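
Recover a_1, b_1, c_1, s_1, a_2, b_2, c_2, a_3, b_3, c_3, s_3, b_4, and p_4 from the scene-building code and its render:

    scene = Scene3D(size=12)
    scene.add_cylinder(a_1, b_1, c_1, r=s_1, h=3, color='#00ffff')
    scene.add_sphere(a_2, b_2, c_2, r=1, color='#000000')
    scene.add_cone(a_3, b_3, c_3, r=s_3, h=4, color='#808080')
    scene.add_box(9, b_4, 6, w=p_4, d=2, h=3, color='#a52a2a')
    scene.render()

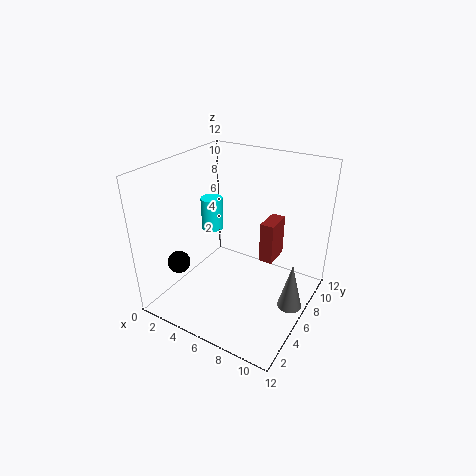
a_1 = 2; b_1 = 8; c_1 = 5; s_1 = 1; a_2 = 1; b_2 = 4; c_2 = 3; a_3 = 11; b_3 = 6; c_3 = 1; s_3 = 1; b_4 = 4; p_4 = 1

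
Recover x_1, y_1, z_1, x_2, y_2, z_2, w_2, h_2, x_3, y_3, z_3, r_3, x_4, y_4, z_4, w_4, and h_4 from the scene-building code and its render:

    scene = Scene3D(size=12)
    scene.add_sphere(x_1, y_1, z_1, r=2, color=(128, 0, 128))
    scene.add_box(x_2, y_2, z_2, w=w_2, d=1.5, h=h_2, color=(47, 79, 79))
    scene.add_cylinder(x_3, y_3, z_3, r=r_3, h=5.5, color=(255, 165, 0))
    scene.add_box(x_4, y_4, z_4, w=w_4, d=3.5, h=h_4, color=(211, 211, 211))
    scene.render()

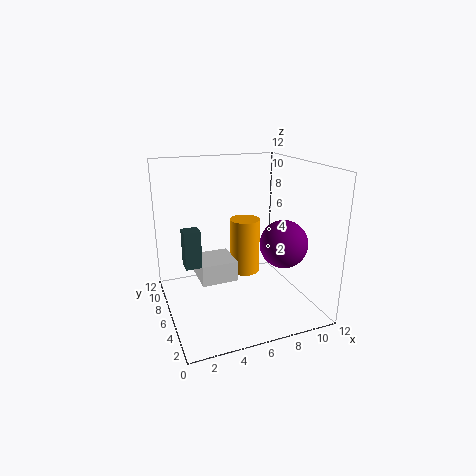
x_1 = 9.5, y_1 = 4.5, z_1 = 5.5, x_2 = 2, y_2 = 8.5, z_2 = 2.5, w_2 = 1.5, h_2 = 3.5, x_3 = 8.5, y_3 = 10.5, z_3 = 0.5, r_3 = 1.5, x_4 = 3.5, y_4 = 8.5, z_4 = 0.5, w_4 = 3.5, h_4 = 2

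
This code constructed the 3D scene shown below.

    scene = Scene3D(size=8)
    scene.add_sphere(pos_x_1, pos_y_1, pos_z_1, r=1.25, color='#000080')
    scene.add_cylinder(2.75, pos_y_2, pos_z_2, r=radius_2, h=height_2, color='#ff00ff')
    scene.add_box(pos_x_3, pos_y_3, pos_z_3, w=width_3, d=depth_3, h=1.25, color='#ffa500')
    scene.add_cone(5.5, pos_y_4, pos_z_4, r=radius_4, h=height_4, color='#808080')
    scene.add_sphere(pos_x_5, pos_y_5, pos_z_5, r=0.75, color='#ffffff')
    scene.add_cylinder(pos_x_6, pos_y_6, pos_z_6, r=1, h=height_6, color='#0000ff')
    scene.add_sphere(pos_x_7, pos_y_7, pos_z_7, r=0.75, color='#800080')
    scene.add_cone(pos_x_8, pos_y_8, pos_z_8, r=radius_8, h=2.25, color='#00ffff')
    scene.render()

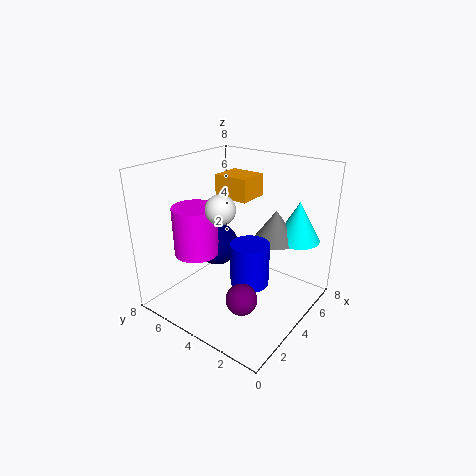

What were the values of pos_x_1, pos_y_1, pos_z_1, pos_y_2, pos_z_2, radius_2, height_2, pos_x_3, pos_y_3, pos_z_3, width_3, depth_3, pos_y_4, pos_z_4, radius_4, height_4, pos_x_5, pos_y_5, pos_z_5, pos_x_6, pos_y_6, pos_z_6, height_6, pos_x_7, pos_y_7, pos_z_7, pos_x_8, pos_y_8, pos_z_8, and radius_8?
pos_x_1 = 4.25
pos_y_1 = 5.75
pos_z_1 = 3
pos_y_2 = 6
pos_z_2 = 3
radius_2 = 1.25
height_2 = 2.75
pos_x_3 = 4.25
pos_y_3 = 3.75
pos_z_3 = 6
width_3 = 1.75
depth_3 = 2
pos_y_4 = 2.5
pos_z_4 = 3.75
radius_4 = 1.25
height_4 = 1.75
pos_x_5 = 2.25
pos_y_5 = 3.75
pos_z_5 = 6.25
pos_x_6 = 3
pos_y_6 = 2.5
pos_z_6 = 2.25
height_6 = 2.25
pos_x_7 = 1.25
pos_y_7 = 1.75
pos_z_7 = 2.5
pos_x_8 = 6.25
pos_y_8 = 1.5
pos_z_8 = 3.75
radius_8 = 1.25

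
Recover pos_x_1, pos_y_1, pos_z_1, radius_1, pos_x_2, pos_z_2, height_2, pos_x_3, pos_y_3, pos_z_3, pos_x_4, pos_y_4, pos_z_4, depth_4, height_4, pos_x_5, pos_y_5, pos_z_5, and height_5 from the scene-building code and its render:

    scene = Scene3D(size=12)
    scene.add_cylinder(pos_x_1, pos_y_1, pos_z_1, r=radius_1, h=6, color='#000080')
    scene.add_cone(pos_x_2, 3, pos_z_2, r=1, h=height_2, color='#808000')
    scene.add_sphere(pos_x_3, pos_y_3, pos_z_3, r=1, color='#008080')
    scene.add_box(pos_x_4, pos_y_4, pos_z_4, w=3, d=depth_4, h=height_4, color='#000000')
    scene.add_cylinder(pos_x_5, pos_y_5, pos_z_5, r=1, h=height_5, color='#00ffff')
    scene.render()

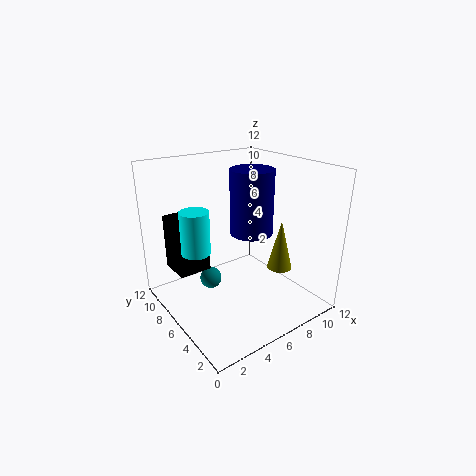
pos_x_1 = 9
pos_y_1 = 8
pos_z_1 = 5
radius_1 = 2
pos_x_2 = 8
pos_z_2 = 4
height_2 = 4
pos_x_3 = 5
pos_y_3 = 9
pos_z_3 = 1
pos_x_4 = 2
pos_y_4 = 9
pos_z_4 = 2
depth_4 = 3
height_4 = 5
pos_x_5 = 1
pos_y_5 = 4
pos_z_5 = 7
height_5 = 3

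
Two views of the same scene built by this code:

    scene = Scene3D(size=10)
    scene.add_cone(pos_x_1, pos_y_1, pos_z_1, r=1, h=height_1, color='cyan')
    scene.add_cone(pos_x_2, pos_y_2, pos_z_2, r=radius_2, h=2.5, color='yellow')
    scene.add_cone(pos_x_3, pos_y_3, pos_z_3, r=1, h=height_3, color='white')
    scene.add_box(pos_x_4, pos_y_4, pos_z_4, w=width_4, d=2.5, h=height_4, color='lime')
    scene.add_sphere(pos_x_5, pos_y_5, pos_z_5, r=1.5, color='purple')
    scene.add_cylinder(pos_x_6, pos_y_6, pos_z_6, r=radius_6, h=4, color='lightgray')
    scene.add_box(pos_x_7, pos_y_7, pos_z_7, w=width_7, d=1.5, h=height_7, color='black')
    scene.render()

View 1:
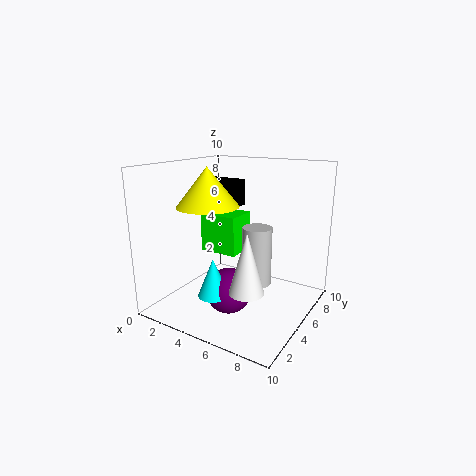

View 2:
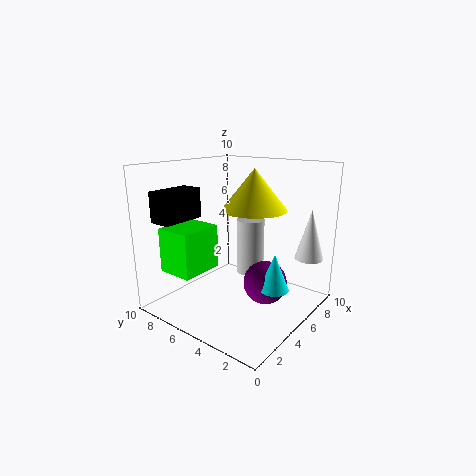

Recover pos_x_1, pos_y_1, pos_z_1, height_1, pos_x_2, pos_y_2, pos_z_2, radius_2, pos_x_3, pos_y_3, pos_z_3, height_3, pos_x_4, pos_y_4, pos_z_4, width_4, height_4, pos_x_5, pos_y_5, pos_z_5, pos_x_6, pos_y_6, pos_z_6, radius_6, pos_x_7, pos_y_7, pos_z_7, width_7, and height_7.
pos_x_1 = 5; pos_y_1 = 2; pos_z_1 = 2; height_1 = 2.5; pos_x_2 = 4; pos_y_2 = 3; pos_z_2 = 7.5; radius_2 = 2; pos_x_3 = 8; pos_y_3 = 1; pos_z_3 = 3.5; height_3 = 3.5; pos_x_4 = 1; pos_y_4 = 6; pos_z_4 = 3; width_4 = 3; height_4 = 3; pos_x_5 = 5.5; pos_y_5 = 3; pos_z_5 = 2; pos_x_6 = 6.5; pos_y_6 = 5; pos_z_6 = 2; radius_6 = 1; pos_x_7 = 0.5; pos_y_7 = 7; pos_z_7 = 6.5; width_7 = 3; height_7 = 2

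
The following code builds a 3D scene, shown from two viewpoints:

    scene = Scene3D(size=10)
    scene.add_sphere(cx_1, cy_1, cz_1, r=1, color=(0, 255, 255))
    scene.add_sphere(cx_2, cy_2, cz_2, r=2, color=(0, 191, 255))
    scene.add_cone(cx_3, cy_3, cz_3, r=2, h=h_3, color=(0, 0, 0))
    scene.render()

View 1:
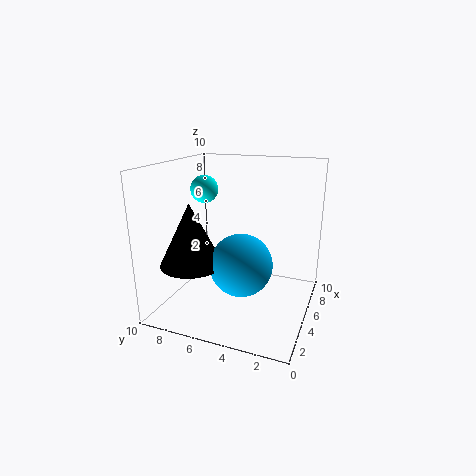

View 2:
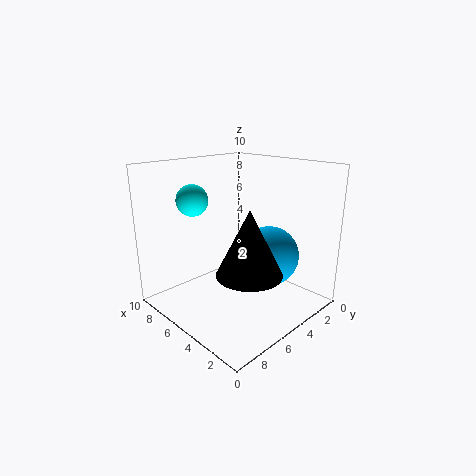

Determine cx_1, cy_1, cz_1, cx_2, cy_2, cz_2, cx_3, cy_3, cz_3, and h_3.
cx_1 = 6, cy_1 = 8, cz_1 = 8, cx_2 = 3, cy_2 = 4, cz_2 = 4, cx_3 = 2, cy_3 = 7, cz_3 = 4, h_3 = 4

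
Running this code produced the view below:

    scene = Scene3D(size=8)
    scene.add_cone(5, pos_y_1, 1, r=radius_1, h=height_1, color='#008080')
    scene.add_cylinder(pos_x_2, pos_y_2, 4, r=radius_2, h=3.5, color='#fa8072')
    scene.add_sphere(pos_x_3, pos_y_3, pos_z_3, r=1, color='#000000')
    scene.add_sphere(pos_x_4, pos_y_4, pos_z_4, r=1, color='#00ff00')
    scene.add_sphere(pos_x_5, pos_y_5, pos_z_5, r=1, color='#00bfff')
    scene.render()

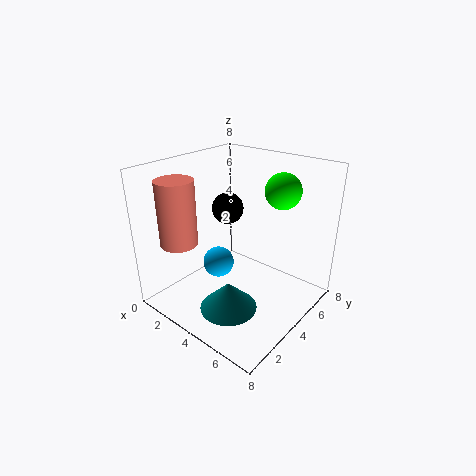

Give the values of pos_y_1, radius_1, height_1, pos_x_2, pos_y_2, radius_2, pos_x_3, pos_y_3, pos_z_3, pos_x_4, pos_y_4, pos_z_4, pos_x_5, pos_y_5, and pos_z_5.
pos_y_1 = 2
radius_1 = 1.5
height_1 = 1.5
pos_x_2 = 2
pos_y_2 = 1.5
radius_2 = 1
pos_x_3 = 1.5
pos_y_3 = 6
pos_z_3 = 4.5
pos_x_4 = 5.5
pos_y_4 = 6
pos_z_4 = 6.5
pos_x_5 = 1.5
pos_y_5 = 5
pos_z_5 = 1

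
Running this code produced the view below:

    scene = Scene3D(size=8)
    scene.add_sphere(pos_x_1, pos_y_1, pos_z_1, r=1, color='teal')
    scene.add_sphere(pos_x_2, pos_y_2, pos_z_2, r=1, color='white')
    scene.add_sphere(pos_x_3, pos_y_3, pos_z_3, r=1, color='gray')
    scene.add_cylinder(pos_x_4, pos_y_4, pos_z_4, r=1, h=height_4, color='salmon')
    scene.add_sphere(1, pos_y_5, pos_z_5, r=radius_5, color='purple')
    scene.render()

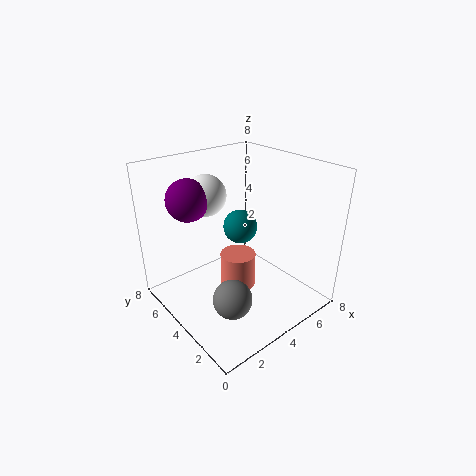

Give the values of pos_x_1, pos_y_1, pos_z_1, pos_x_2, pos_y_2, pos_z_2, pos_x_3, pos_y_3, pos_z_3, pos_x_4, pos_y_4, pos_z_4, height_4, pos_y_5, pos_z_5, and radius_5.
pos_x_1 = 5; pos_y_1 = 5; pos_z_1 = 4; pos_x_2 = 2; pos_y_2 = 4; pos_z_2 = 7; pos_x_3 = 2; pos_y_3 = 2; pos_z_3 = 2; pos_x_4 = 4; pos_y_4 = 4; pos_z_4 = 1; height_4 = 2; pos_y_5 = 4; pos_z_5 = 7; radius_5 = 1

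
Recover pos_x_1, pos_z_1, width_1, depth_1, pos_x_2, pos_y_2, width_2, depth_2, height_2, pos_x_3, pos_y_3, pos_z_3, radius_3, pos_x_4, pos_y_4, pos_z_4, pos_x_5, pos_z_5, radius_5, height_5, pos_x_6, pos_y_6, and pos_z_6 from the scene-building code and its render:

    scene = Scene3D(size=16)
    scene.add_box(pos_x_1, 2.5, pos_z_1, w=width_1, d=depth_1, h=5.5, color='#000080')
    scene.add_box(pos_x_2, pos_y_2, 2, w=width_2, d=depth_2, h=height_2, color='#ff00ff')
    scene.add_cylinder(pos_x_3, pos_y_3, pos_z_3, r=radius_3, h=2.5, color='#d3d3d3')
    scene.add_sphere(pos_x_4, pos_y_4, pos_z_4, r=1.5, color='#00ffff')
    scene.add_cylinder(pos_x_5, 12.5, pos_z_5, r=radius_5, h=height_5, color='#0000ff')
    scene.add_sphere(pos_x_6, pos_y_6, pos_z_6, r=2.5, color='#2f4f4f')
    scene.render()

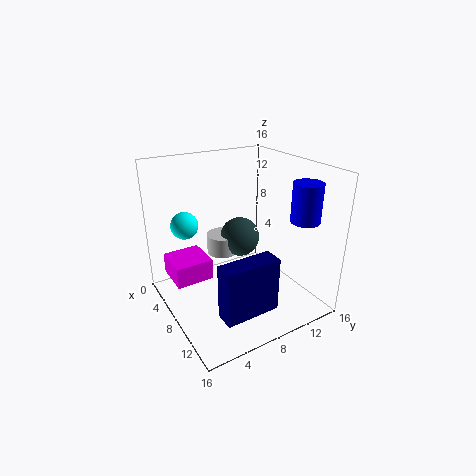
pos_x_1 = 13.5
pos_z_1 = 3.5
width_1 = 2
depth_1 = 5.5
pos_x_2 = 1
pos_y_2 = 1.5
width_2 = 4.5
depth_2 = 4.5
height_2 = 2.5
pos_x_3 = 2.5
pos_y_3 = 9
pos_z_3 = 3.5
radius_3 = 2
pos_x_4 = 5
pos_y_4 = 3
pos_z_4 = 9.5
pos_x_5 = 13.5
pos_z_5 = 11
radius_5 = 1.5
height_5 = 4
pos_x_6 = 3.5
pos_y_6 = 11
pos_z_6 = 5.5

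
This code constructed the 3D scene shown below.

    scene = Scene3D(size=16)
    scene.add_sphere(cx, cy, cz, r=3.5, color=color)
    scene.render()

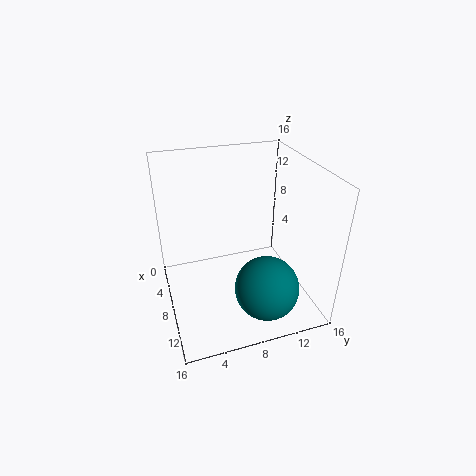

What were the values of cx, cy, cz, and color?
cx = 12
cy = 10
cz = 3.5
color = 'teal'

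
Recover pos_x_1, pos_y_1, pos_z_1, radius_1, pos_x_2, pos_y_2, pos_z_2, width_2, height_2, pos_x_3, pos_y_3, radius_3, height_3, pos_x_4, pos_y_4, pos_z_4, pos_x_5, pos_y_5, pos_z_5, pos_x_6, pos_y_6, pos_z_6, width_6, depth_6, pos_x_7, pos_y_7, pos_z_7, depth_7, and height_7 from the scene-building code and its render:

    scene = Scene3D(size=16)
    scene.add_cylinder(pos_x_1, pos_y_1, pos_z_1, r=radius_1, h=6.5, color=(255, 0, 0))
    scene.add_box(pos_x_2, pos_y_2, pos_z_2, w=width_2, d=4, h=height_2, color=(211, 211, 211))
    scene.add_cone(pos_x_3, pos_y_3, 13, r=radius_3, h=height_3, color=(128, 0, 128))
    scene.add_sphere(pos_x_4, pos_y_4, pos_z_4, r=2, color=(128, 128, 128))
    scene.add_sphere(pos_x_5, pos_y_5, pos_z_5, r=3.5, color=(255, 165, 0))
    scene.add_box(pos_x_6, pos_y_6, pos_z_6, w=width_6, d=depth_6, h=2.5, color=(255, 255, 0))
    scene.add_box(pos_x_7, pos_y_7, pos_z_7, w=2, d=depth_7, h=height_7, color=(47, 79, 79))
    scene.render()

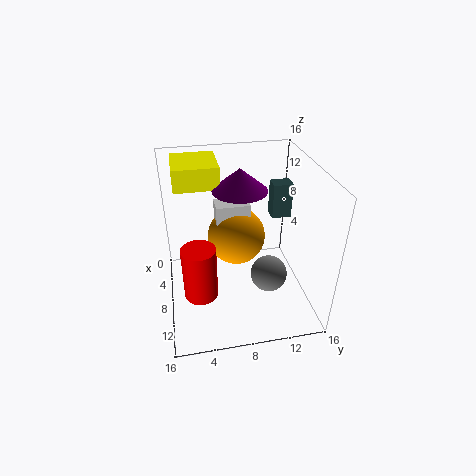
pos_x_1 = 8; pos_y_1 = 3.5; pos_z_1 = 0.5; radius_1 = 2; pos_x_2 = 3; pos_y_2 = 6; pos_z_2 = 7.5; width_2 = 2.5; height_2 = 3; pos_x_3 = 6.5; pos_y_3 = 8.5; radius_3 = 3; height_3 = 2.5; pos_x_4 = 10.5; pos_y_4 = 11; pos_z_4 = 4.5; pos_x_5 = 4.5; pos_y_5 = 8.5; pos_z_5 = 6; pos_x_6 = 0.5; pos_y_6 = 1.5; pos_z_6 = 13; width_6 = 5.5; depth_6 = 5; pos_x_7 = 1; pos_y_7 = 13.5; pos_z_7 = 7; depth_7 = 2.5; height_7 = 4.5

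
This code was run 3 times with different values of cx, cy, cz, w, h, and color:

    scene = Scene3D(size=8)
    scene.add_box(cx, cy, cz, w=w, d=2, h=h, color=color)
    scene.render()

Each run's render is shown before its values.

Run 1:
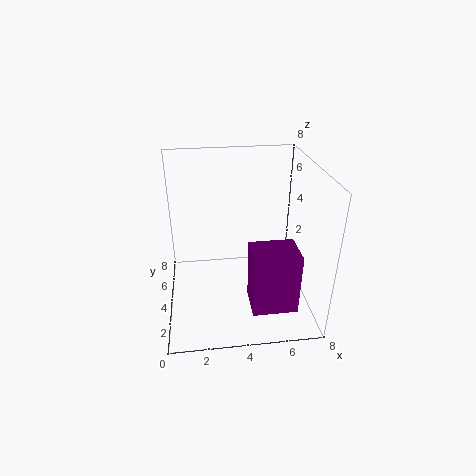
cx = 4.5
cy = 1.5
cz = 0.5
w = 2.5
h = 3.5
color = 'purple'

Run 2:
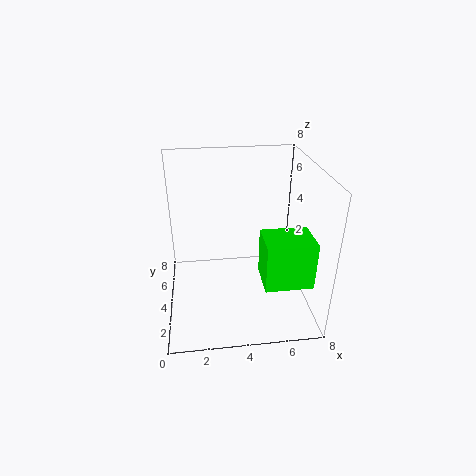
cx = 5
cy = 1
cz = 2.5
w = 2.5
h = 2.5
color = 'lime'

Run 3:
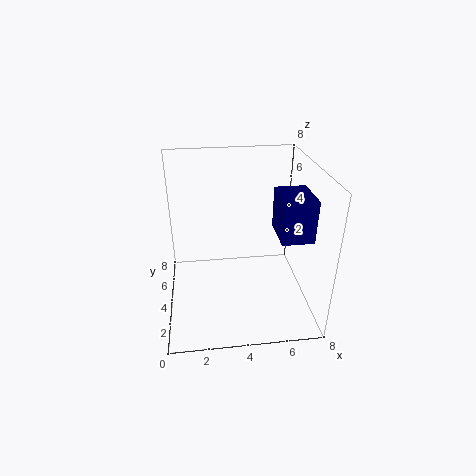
cx = 5.5
cy = 0.5
cz = 5.5
w = 1.5
h = 2
color = 'navy'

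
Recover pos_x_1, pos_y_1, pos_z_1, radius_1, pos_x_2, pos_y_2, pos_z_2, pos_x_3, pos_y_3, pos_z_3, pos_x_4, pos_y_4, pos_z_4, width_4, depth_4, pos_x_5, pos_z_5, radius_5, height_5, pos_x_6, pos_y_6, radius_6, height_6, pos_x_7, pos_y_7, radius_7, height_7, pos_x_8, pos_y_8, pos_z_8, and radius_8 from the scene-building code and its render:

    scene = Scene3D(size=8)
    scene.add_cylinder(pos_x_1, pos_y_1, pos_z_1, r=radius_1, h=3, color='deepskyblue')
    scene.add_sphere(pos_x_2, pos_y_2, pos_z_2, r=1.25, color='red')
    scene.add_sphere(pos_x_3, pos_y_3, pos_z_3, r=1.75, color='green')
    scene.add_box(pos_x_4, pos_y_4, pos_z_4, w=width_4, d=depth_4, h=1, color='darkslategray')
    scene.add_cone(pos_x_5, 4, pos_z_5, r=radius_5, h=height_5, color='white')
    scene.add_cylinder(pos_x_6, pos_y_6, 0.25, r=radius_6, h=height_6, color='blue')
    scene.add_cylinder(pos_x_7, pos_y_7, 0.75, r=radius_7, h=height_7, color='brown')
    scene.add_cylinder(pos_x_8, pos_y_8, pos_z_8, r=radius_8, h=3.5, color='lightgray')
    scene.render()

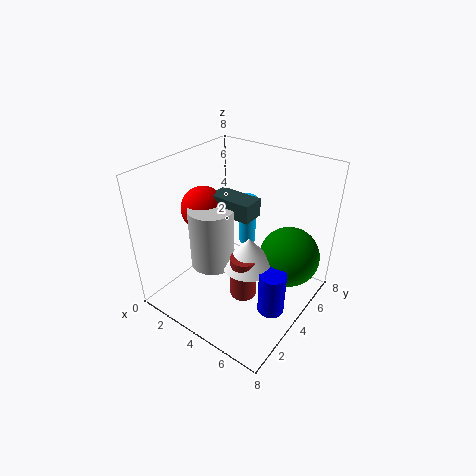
pos_x_1 = 3.25, pos_y_1 = 6, pos_z_1 = 2.5, radius_1 = 0.5, pos_x_2 = 1.75, pos_y_2 = 3.75, pos_z_2 = 5.25, pos_x_3 = 6.25, pos_y_3 = 6, pos_z_3 = 2.5, pos_x_4 = 2.25, pos_y_4 = 3.75, pos_z_4 = 5.25, width_4 = 2.5, depth_4 = 1.25, pos_x_5 = 4.75, pos_z_5 = 2.5, radius_5 = 1.5, height_5 = 1.75, pos_x_6 = 6.5, pos_y_6 = 3.75, radius_6 = 0.75, height_6 = 2.5, pos_x_7 = 4.75, pos_y_7 = 3.5, radius_7 = 0.75, height_7 = 2.5, pos_x_8 = 2.75, pos_y_8 = 3.25, pos_z_8 = 2.25, radius_8 = 1.25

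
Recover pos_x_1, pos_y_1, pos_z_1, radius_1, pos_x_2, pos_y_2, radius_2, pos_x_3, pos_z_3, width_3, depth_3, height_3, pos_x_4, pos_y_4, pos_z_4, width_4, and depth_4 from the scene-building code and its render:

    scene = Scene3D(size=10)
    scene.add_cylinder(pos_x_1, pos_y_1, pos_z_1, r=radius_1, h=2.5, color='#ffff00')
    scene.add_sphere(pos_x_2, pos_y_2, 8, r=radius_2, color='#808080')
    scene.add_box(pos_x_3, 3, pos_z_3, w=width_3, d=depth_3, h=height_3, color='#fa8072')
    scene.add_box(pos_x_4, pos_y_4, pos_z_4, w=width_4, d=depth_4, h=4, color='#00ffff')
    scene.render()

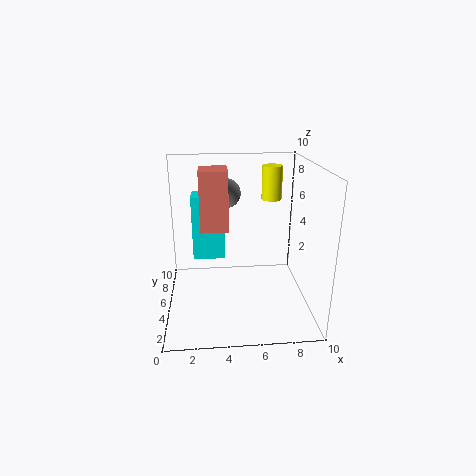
pos_x_1 = 7.75
pos_y_1 = 7.5
pos_z_1 = 7
radius_1 = 0.75
pos_x_2 = 4.25
pos_y_2 = 5.75
radius_2 = 1
pos_x_3 = 2.5
pos_z_3 = 6.25
width_3 = 1.75
depth_3 = 2
height_3 = 3.75
pos_x_4 = 2
pos_y_4 = 3
pos_z_4 = 4.5
width_4 = 2
depth_4 = 1.5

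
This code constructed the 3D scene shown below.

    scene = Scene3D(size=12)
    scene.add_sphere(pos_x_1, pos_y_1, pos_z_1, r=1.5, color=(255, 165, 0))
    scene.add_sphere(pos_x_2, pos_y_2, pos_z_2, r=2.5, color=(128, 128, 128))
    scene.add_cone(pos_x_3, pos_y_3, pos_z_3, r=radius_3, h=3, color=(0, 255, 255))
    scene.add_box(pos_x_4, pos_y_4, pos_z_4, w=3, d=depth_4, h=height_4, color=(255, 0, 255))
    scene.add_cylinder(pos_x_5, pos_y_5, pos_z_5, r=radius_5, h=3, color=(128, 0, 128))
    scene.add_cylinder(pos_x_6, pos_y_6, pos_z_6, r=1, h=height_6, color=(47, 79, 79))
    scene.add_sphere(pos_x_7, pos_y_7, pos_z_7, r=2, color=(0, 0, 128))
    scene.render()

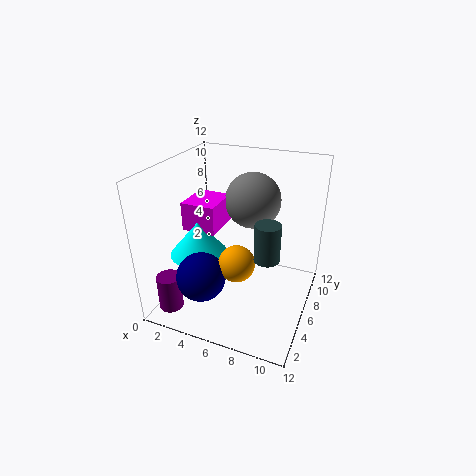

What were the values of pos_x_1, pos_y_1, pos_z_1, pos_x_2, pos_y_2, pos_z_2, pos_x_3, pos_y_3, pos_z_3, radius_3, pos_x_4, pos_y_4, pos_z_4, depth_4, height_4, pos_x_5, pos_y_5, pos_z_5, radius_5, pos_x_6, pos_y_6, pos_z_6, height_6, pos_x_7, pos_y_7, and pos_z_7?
pos_x_1 = 6.5, pos_y_1 = 4.5, pos_z_1 = 4.5, pos_x_2 = 6, pos_y_2 = 9.5, pos_z_2 = 8, pos_x_3 = 2.5, pos_y_3 = 5.5, pos_z_3 = 4, radius_3 = 2.5, pos_x_4 = 1, pos_y_4 = 5.5, pos_z_4 = 6, depth_4 = 3.5, height_4 = 2.5, pos_x_5 = 1.5, pos_y_5 = 2, pos_z_5 = 0.5, radius_5 = 1, pos_x_6 = 9, pos_y_6 = 4.5, pos_z_6 = 5.5, height_6 = 3, pos_x_7 = 4, pos_y_7 = 3, pos_z_7 = 3.5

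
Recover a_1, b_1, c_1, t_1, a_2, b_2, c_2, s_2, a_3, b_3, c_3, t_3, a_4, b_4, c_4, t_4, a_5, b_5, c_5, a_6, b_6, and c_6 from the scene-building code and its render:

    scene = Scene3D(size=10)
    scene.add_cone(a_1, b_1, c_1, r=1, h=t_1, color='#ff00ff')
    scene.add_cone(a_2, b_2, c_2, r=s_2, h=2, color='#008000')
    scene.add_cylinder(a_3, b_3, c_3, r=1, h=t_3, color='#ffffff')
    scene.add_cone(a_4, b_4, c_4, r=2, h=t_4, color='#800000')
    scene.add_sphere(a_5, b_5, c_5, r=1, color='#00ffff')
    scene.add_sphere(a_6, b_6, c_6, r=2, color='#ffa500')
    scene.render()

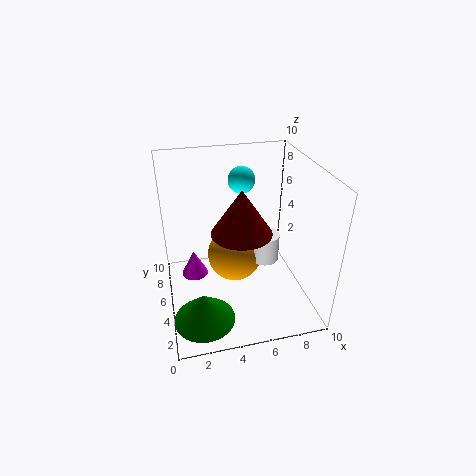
a_1 = 2; b_1 = 7; c_1 = 1; t_1 = 2; a_2 = 2; b_2 = 2; c_2 = 1; s_2 = 2; a_3 = 7; b_3 = 5; c_3 = 3; t_3 = 2; a_4 = 5; b_4 = 4; c_4 = 6; t_4 = 3; a_5 = 6; b_5 = 8; c_5 = 8; a_6 = 5; b_6 = 6; c_6 = 3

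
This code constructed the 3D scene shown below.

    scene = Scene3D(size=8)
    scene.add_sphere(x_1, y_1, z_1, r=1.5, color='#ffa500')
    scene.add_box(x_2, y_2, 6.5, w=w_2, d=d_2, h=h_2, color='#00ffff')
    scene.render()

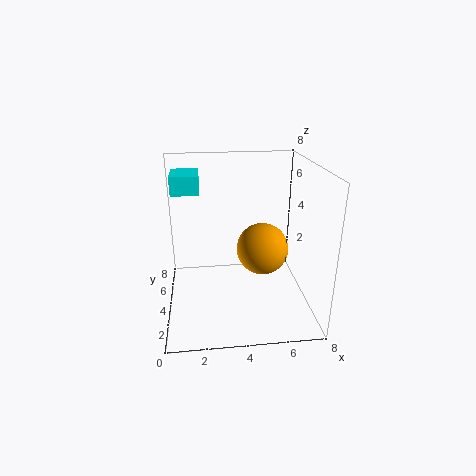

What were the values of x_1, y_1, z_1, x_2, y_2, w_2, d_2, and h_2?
x_1 = 5.5
y_1 = 4.5
z_1 = 3
x_2 = 0.5
y_2 = 4
w_2 = 1.5
d_2 = 2
h_2 = 1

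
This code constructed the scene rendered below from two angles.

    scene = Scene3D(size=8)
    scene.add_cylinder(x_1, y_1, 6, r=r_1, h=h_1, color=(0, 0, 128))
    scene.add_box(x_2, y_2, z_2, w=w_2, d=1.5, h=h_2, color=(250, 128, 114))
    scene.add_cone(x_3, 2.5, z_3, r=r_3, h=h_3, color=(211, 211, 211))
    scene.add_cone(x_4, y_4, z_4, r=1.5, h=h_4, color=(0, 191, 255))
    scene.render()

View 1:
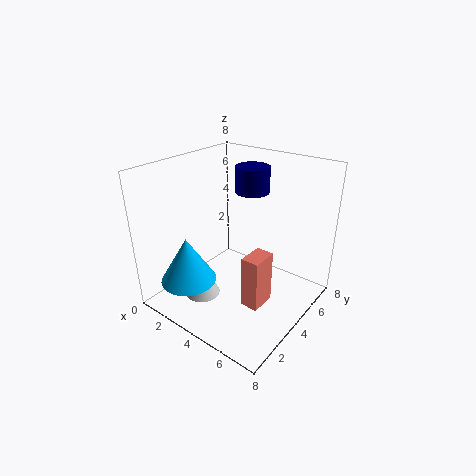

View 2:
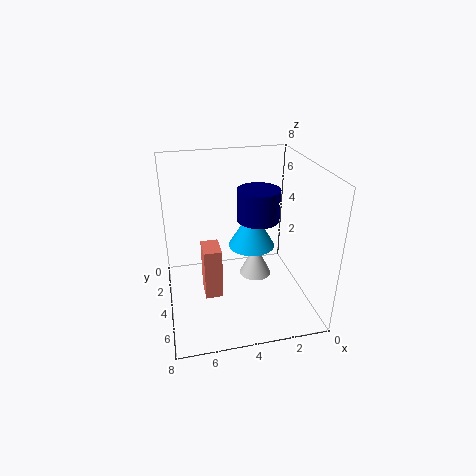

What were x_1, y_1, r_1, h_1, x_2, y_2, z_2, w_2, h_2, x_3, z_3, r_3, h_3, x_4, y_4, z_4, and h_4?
x_1 = 3.5; y_1 = 6; r_1 = 1; h_1 = 1.5; x_2 = 5; y_2 = 3; z_2 = 0.5; w_2 = 1; h_2 = 3; x_3 = 2.5; z_3 = 0.5; r_3 = 1; h_3 = 2; x_4 = 2.5; y_4 = 1.5; z_4 = 2; h_4 = 2.5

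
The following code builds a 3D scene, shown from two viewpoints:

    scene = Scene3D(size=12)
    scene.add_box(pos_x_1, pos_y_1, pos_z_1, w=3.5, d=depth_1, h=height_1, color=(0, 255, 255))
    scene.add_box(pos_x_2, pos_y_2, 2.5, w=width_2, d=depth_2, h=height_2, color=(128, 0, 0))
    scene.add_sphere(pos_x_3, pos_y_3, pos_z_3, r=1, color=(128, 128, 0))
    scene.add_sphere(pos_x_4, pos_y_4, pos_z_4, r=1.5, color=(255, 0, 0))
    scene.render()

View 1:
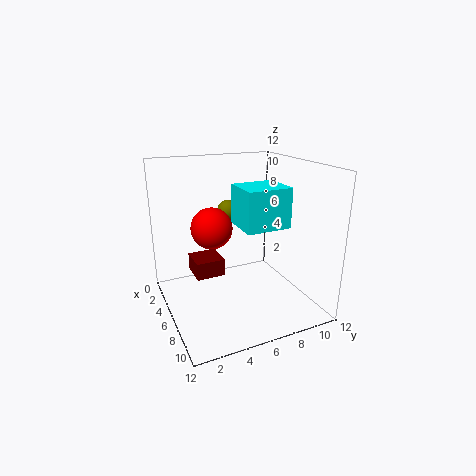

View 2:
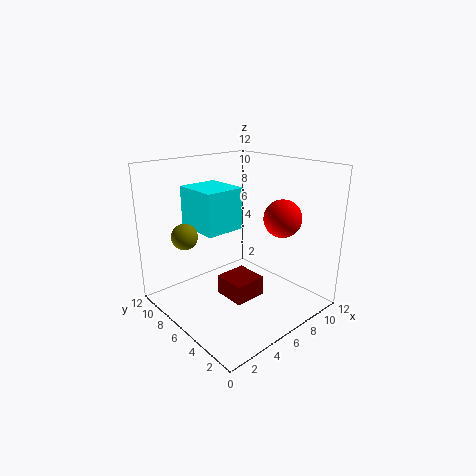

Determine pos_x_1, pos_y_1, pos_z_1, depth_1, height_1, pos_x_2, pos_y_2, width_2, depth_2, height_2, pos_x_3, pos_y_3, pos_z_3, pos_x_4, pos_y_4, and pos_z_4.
pos_x_1 = 3.5
pos_y_1 = 6.5
pos_z_1 = 6.5
depth_1 = 4
height_1 = 3.5
pos_x_2 = 3
pos_y_2 = 2.5
width_2 = 2.5
depth_2 = 2.5
height_2 = 1.5
pos_x_3 = 1.5
pos_y_3 = 7
pos_z_3 = 7
pos_x_4 = 8
pos_y_4 = 3
pos_z_4 = 8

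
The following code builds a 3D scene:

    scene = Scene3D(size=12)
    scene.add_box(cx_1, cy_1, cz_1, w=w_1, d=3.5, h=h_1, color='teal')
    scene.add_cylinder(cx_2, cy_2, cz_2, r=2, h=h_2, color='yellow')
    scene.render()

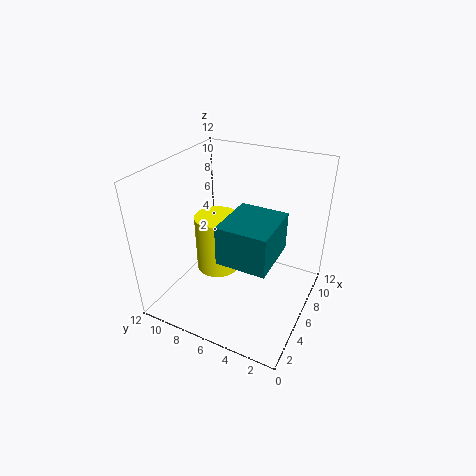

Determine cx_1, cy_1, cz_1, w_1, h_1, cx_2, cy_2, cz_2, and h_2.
cx_1 = 0.75, cy_1 = 1.5, cz_1 = 7.25, w_1 = 4, h_1 = 2.75, cx_2 = 7.25, cy_2 = 8.75, cz_2 = 1.5, h_2 = 5.25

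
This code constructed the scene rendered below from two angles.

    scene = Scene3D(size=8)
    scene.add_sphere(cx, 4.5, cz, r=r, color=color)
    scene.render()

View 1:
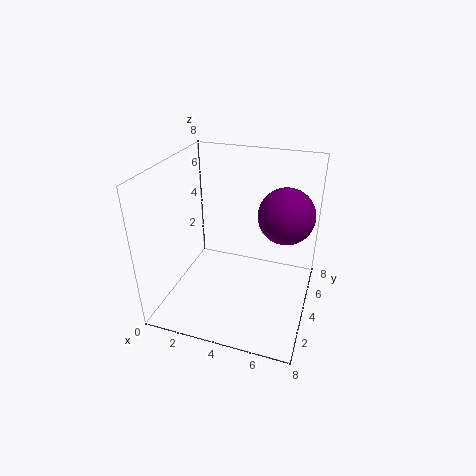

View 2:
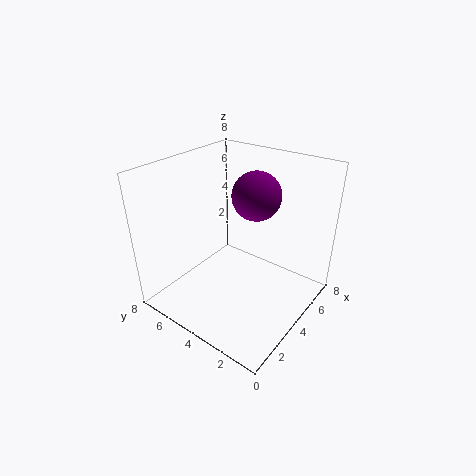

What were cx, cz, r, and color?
cx = 6.5
cz = 5.5
r = 1.5
color = 'purple'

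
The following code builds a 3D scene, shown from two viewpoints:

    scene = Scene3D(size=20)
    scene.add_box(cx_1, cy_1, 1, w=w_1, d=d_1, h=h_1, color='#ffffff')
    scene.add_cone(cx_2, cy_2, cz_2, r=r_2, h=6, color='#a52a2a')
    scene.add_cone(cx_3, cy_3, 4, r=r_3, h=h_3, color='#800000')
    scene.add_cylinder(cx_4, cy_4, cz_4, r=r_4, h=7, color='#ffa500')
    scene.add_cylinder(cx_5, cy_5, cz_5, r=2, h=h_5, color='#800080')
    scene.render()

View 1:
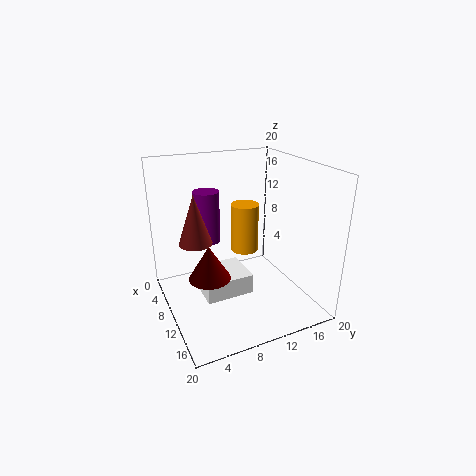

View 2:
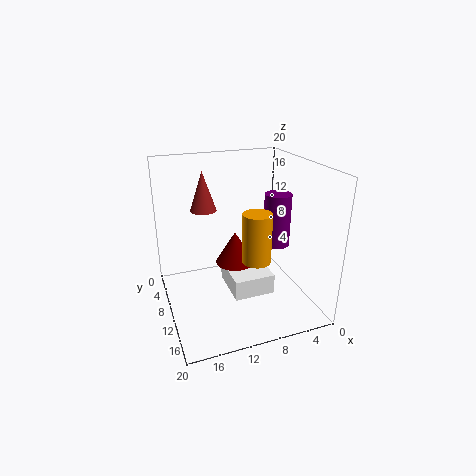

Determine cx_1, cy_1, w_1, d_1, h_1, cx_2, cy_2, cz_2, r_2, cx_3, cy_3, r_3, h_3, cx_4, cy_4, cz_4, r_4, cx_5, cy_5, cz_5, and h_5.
cx_1 = 5; cy_1 = 5; w_1 = 6; d_1 = 7; h_1 = 3; cx_2 = 13; cy_2 = 3; cz_2 = 12; r_2 = 2; cx_3 = 9; cy_3 = 6; r_3 = 3; h_3 = 5; cx_4 = 8; cy_4 = 12; cz_4 = 7; r_4 = 2; cx_5 = 3; cy_5 = 8; cz_5 = 7; h_5 = 8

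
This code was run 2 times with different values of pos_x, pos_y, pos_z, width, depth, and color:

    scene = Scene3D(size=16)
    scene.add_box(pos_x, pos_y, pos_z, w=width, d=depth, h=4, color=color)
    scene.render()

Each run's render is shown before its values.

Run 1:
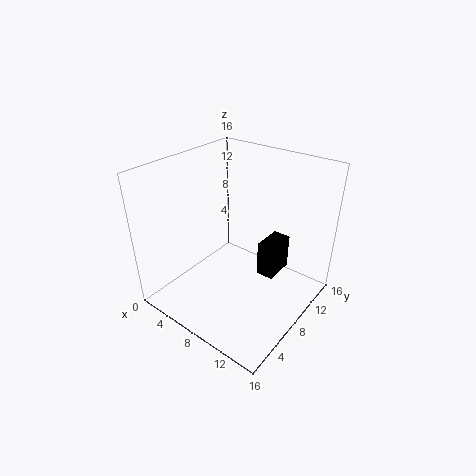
pos_x = 10, pos_y = 9, pos_z = 3.5, width = 2, depth = 3.5, color = 'black'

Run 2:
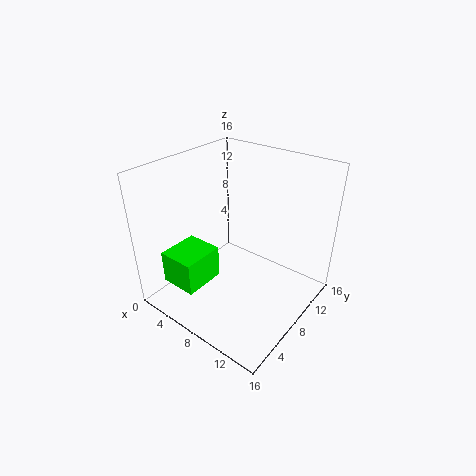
pos_x = 0.5, pos_y = 3, pos_z = 1.5, width = 4.5, depth = 5, color = 'lime'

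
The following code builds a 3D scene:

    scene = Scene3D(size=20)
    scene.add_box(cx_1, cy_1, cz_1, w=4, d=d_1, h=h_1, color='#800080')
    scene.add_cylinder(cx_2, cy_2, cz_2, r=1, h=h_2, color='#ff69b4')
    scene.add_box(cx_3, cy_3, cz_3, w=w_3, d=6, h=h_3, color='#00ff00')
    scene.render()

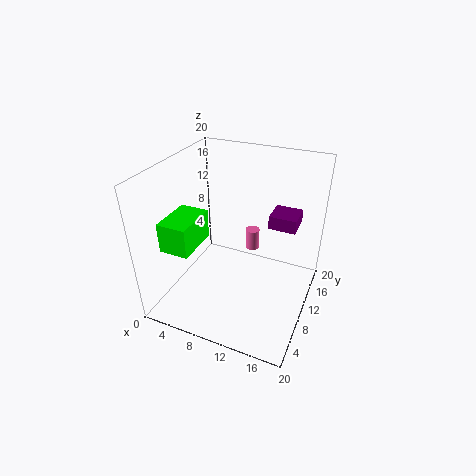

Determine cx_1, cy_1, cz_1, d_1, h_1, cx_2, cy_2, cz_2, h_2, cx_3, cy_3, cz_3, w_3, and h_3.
cx_1 = 13
cy_1 = 14
cz_1 = 10
d_1 = 4
h_1 = 2
cx_2 = 11
cy_2 = 13
cz_2 = 7
h_2 = 3
cx_3 = 2
cy_3 = 3
cz_3 = 10
w_3 = 4
h_3 = 4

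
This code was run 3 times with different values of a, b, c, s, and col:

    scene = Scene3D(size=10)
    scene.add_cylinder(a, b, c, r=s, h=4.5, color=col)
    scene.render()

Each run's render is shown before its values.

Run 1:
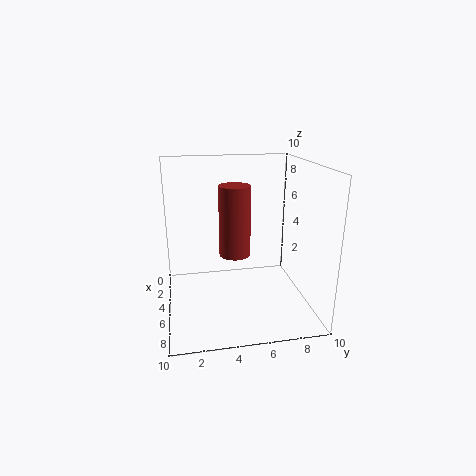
a = 6.5; b = 4.5; c = 4.5; s = 1; col = 'brown'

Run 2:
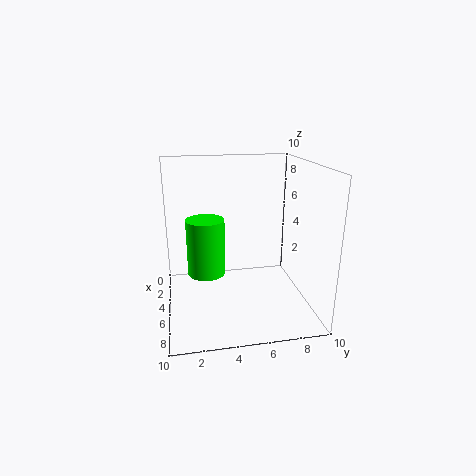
a = 2; b = 3; c = 1; s = 1.5; col = 'lime'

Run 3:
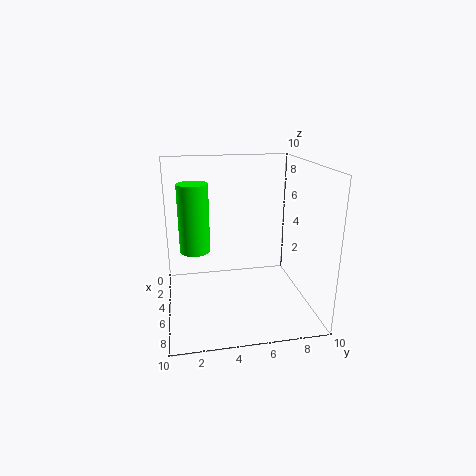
a = 5.5; b = 2; c = 4.5; s = 1; col = 'lime'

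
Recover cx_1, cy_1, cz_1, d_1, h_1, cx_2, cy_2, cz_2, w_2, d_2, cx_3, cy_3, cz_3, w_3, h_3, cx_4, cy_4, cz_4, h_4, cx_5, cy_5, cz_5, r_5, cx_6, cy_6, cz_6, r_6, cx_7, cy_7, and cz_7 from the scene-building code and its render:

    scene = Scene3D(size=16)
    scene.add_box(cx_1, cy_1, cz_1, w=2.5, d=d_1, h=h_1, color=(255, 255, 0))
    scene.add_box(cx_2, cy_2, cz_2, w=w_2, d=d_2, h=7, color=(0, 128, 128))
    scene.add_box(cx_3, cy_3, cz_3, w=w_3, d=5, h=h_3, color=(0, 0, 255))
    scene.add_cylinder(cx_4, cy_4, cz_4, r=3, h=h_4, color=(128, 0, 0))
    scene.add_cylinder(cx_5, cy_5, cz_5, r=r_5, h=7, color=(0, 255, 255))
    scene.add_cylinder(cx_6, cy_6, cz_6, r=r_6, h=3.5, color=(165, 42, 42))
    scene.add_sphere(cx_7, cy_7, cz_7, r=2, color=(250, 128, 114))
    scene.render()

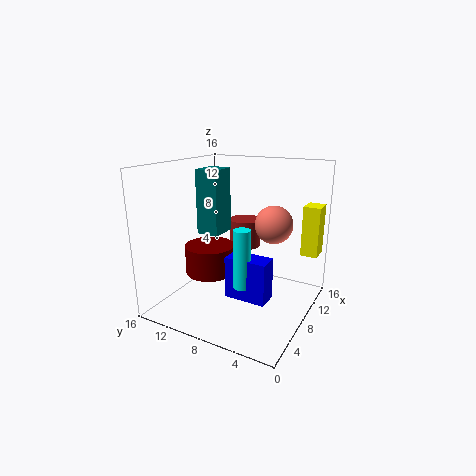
cx_1 = 13.5, cy_1 = 0.5, cz_1 = 5, d_1 = 2, h_1 = 6, cx_2 = 6, cy_2 = 9.5, cz_2 = 8.5, w_2 = 3, d_2 = 2.5, cx_3 = 7.5, cy_3 = 4.5, cz_3 = 0.5, w_3 = 2.5, h_3 = 5, cx_4 = 9, cy_4 = 12.5, cz_4 = 2.5, h_4 = 3.5, cx_5 = 8, cy_5 = 7.5, cz_5 = 2, r_5 = 1, cx_6 = 13.5, cy_6 = 10, cz_6 = 5, r_6 = 2, cx_7 = 8.5, cy_7 = 4, cz_7 = 10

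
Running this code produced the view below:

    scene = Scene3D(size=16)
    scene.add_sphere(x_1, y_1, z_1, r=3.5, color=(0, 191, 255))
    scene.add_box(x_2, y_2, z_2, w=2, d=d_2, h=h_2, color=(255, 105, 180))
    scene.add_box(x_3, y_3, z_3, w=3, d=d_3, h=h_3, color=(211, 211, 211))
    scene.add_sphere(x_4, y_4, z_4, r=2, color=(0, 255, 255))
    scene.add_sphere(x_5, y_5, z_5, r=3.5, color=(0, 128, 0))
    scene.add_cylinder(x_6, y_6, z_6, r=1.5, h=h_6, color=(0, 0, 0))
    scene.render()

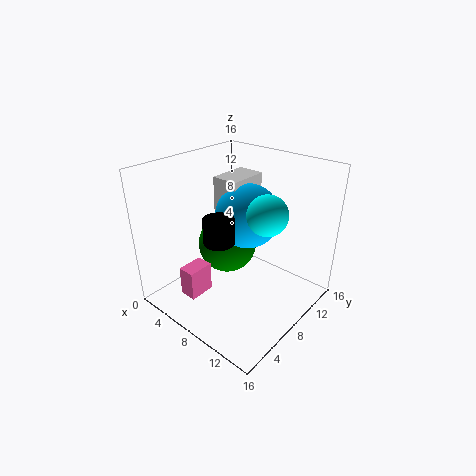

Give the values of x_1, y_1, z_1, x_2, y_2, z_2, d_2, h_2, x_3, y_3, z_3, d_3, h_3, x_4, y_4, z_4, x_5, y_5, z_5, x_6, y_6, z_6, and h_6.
x_1 = 8.5
y_1 = 9
z_1 = 10.5
x_2 = 3.5
y_2 = 3
z_2 = 1
d_2 = 3
h_2 = 3.5
x_3 = 5
y_3 = 7.5
z_3 = 9.5
d_3 = 4.5
h_3 = 5
x_4 = 12.5
y_4 = 7
z_4 = 12.5
x_5 = 5
y_5 = 9.5
z_5 = 5.5
x_6 = 9.5
y_6 = 3.5
z_6 = 10
h_6 = 2.5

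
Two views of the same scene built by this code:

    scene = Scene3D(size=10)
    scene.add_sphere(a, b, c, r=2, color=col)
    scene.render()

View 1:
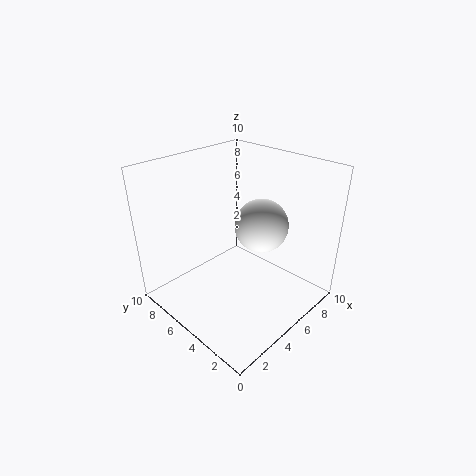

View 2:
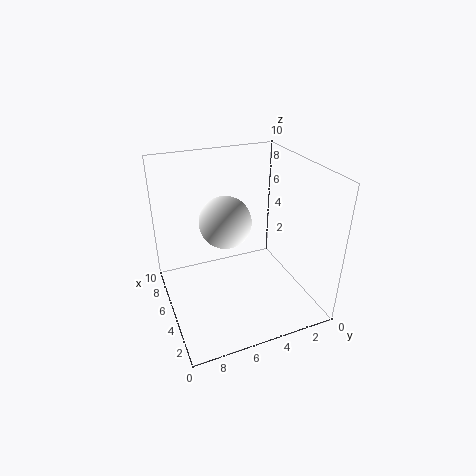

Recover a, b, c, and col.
a = 7.5; b = 5; c = 5; col = 'white'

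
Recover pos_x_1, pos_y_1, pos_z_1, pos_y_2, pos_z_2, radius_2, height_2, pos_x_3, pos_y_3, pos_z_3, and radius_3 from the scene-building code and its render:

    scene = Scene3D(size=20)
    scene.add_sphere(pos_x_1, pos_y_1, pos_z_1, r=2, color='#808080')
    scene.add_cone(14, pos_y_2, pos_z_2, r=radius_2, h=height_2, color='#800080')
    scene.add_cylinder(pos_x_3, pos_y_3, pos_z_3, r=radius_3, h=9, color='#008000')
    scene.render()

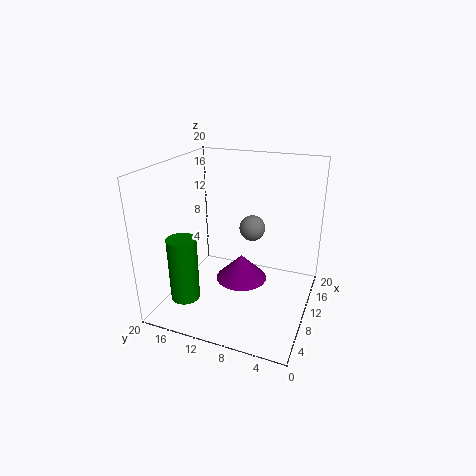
pos_x_1 = 16
pos_y_1 = 10
pos_z_1 = 9
pos_y_2 = 11
pos_z_2 = 1
radius_2 = 4
height_2 = 4
pos_x_3 = 5
pos_y_3 = 16
pos_z_3 = 2
radius_3 = 2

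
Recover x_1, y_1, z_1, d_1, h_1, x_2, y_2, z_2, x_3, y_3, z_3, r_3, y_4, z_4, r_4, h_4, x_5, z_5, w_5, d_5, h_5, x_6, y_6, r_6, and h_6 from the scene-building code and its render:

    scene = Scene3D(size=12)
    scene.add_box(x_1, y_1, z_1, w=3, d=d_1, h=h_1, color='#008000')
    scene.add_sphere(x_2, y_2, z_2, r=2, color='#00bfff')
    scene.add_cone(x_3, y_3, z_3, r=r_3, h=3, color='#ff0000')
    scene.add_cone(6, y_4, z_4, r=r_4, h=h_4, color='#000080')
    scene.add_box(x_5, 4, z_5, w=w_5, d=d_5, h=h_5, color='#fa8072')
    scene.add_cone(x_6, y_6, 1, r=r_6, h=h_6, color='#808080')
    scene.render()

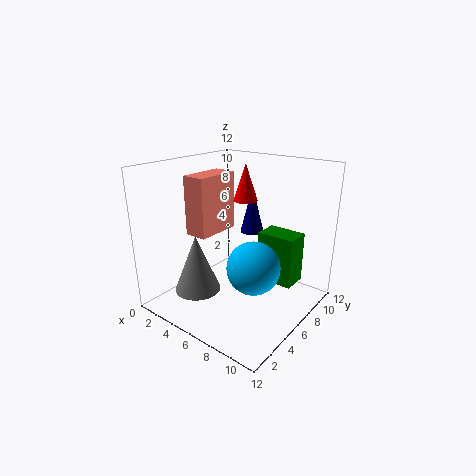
x_1 = 8
y_1 = 6
z_1 = 3
d_1 = 2
h_1 = 4
x_2 = 9
y_2 = 4
z_2 = 5
x_3 = 6
y_3 = 7
z_3 = 9
r_3 = 1
y_4 = 8
z_4 = 6
r_4 = 1
h_4 = 4
x_5 = 2
z_5 = 6
w_5 = 2
d_5 = 4
h_5 = 5
x_6 = 3
y_6 = 4
r_6 = 2
h_6 = 5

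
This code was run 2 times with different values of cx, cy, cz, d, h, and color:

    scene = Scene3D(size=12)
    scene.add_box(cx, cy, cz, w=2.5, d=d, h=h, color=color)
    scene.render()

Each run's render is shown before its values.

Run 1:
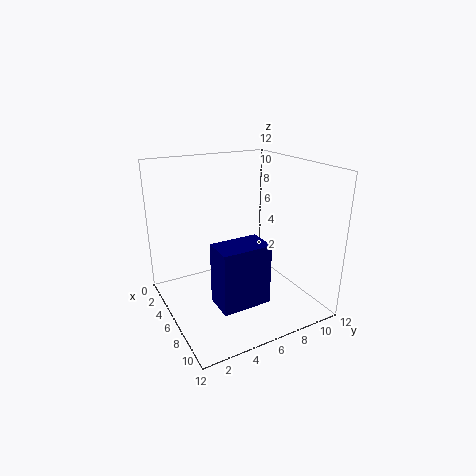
cx = 7, cy = 3, cz = 1.5, d = 4, h = 5, color = 'navy'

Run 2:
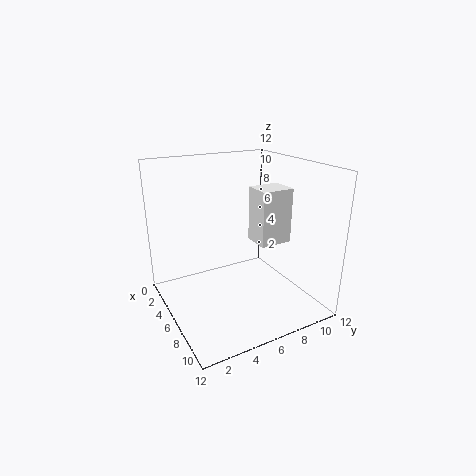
cx = 3.5, cy = 8.5, cz = 4.5, d = 3, h = 5, color = 'white'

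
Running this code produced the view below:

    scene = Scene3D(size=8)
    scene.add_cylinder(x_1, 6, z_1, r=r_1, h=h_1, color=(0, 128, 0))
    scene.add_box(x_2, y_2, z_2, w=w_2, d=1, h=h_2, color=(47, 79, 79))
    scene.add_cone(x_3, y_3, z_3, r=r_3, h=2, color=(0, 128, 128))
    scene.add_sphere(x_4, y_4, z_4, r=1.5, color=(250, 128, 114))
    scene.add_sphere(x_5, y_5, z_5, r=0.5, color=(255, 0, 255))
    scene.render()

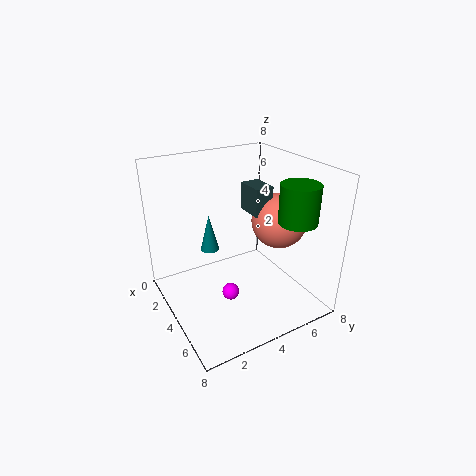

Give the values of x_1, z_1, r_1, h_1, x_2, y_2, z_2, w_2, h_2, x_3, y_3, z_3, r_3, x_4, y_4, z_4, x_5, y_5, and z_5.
x_1 = 6.5; z_1 = 5.5; r_1 = 1; h_1 = 2; x_2 = 3.5; y_2 = 4.5; z_2 = 5.5; w_2 = 1.5; h_2 = 1.5; x_3 = 3.5; y_3 = 2.5; z_3 = 3.5; r_3 = 0.5; x_4 = 5; y_4 = 6; z_4 = 5; x_5 = 4; y_5 = 3.5; z_5 = 0.5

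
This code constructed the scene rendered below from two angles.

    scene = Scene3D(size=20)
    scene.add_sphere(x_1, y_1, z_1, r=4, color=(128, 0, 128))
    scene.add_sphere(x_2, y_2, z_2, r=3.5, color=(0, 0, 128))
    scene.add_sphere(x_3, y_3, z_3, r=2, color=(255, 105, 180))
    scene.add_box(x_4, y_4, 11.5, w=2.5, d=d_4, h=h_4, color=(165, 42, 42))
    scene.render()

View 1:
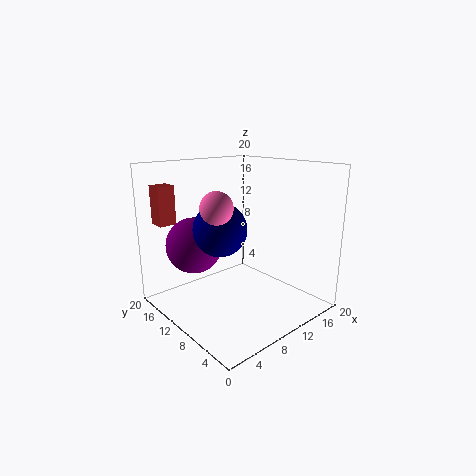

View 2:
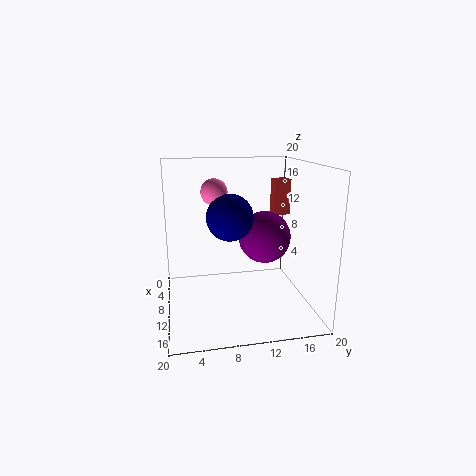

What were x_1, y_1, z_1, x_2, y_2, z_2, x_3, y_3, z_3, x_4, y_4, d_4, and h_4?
x_1 = 6, y_1 = 15, z_1 = 8.5, x_2 = 6.5, y_2 = 9.5, z_2 = 12, x_3 = 4.5, y_3 = 7.5, z_3 = 15.5, x_4 = 2, y_4 = 17, d_4 = 2.5, h_4 = 5.5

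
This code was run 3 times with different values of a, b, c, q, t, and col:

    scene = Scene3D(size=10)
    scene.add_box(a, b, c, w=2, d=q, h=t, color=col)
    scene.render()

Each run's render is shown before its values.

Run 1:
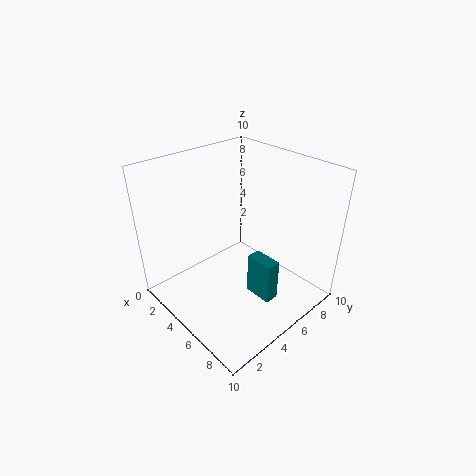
a = 6
b = 5
c = 1
q = 1
t = 3
col = 'teal'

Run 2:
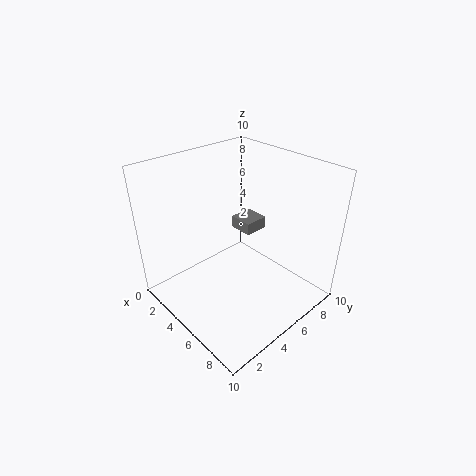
a = 1
b = 8
c = 3
q = 2
t = 1
col = 'gray'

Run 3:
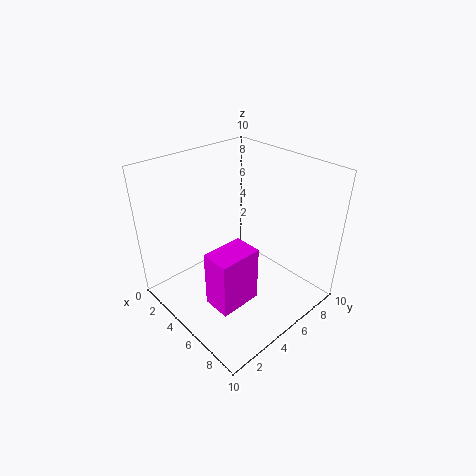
a = 5
b = 2
c = 1
q = 3
t = 4
col = 'magenta'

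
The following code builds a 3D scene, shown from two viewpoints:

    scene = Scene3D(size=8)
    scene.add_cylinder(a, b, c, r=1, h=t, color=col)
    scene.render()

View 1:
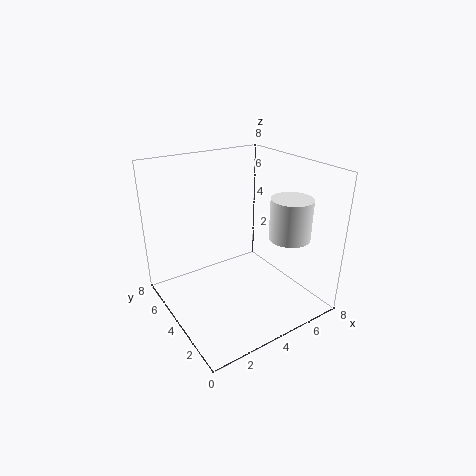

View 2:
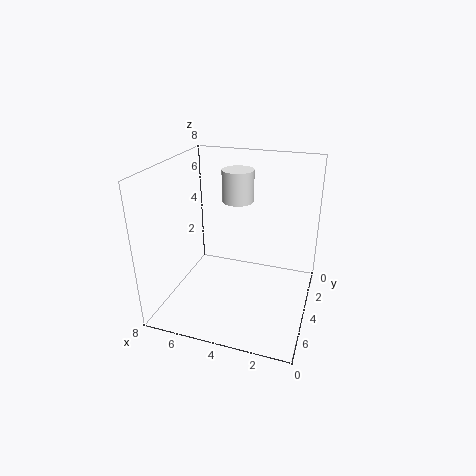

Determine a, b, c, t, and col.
a = 5; b = 1; c = 5; t = 2; col = 'white'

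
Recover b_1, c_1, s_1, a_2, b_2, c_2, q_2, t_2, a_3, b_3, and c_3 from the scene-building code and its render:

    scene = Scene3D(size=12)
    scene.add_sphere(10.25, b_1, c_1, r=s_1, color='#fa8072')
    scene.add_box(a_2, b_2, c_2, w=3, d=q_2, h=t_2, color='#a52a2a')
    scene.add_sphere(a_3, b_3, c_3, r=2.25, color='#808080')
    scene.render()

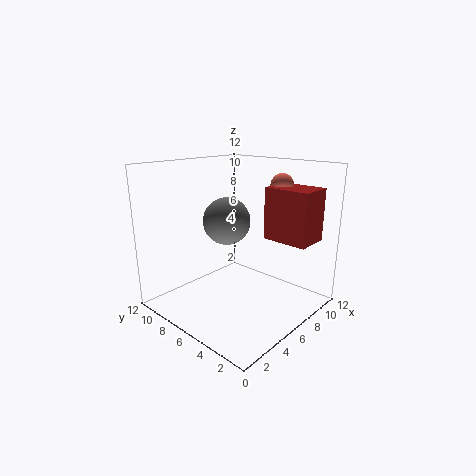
b_1 = 4.75
c_1 = 10
s_1 = 1
a_2 = 8.5
b_2 = 1.25
c_2 = 5.5
q_2 = 4
t_2 = 4.5
a_3 = 8.25
b_3 = 9.5
c_3 = 6.25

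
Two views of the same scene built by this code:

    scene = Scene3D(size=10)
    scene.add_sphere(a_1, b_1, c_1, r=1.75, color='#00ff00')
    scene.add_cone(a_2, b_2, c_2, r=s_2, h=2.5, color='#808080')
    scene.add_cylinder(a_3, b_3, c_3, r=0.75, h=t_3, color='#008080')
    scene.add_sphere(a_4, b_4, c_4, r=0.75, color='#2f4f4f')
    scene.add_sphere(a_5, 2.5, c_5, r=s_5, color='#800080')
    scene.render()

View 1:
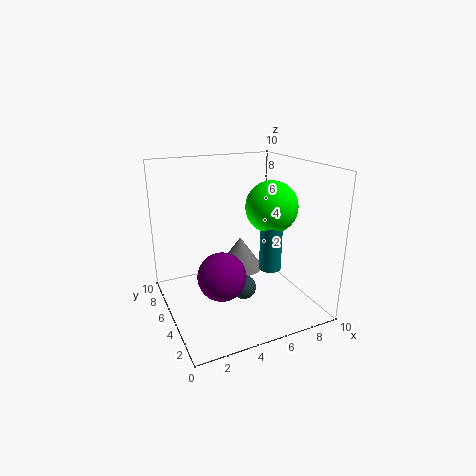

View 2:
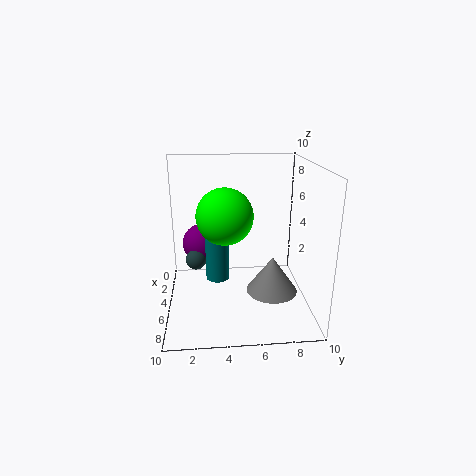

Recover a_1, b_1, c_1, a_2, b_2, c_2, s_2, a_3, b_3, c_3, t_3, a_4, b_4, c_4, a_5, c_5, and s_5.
a_1 = 7
b_1 = 4
c_1 = 7.25
a_2 = 6.25
b_2 = 7.25
c_2 = 1.5
s_2 = 1.75
a_3 = 6.75
b_3 = 3.5
c_3 = 3
t_3 = 3.75
a_4 = 4
b_4 = 2
c_4 = 3
a_5 = 2.75
c_5 = 3.75
s_5 = 1.5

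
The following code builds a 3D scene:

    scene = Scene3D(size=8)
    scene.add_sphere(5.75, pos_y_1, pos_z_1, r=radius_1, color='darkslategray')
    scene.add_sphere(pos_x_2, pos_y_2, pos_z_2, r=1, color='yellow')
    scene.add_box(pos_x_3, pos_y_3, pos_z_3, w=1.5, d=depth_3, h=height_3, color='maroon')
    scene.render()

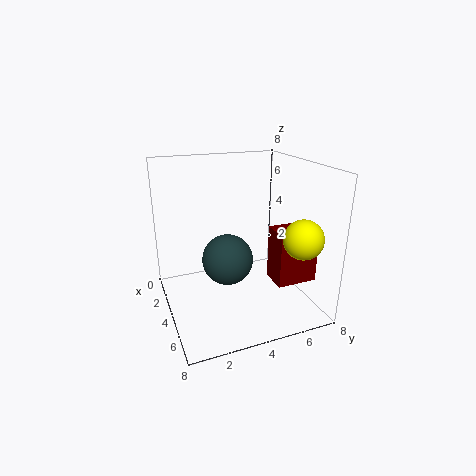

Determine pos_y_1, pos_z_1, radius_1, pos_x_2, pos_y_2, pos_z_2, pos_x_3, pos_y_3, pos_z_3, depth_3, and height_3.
pos_y_1 = 2.75; pos_z_1 = 3.75; radius_1 = 1.25; pos_x_2 = 7; pos_y_2 = 6.25; pos_z_2 = 4.75; pos_x_3 = 4.75; pos_y_3 = 5.5; pos_z_3 = 1.75; depth_3 = 2.25; height_3 = 3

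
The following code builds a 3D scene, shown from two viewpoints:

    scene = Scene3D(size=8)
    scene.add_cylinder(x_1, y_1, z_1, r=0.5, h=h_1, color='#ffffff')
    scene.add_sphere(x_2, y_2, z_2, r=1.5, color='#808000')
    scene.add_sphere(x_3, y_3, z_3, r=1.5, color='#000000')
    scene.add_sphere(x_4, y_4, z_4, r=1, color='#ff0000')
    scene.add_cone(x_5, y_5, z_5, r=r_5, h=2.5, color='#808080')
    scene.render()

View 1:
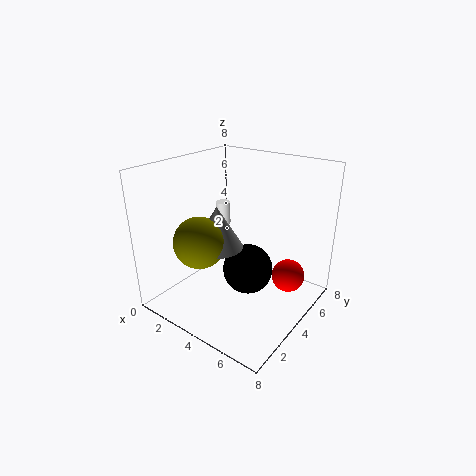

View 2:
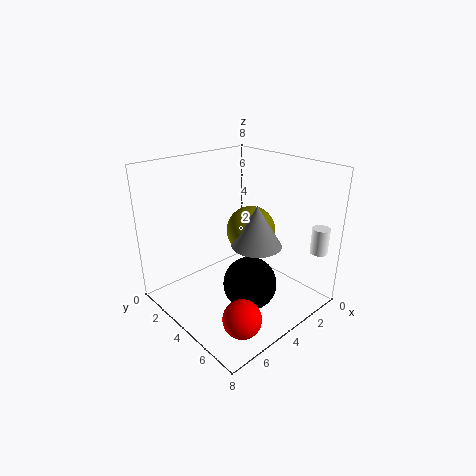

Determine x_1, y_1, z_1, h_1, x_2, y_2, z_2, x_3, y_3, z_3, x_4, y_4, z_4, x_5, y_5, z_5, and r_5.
x_1 = 0.5
y_1 = 7
z_1 = 3
h_1 = 1.5
x_2 = 2
y_2 = 3
z_2 = 3.5
x_3 = 4
y_3 = 5
z_3 = 1.5
x_4 = 6
y_4 = 6.5
z_4 = 1
x_5 = 2.5
y_5 = 4
z_5 = 3
r_5 = 1.5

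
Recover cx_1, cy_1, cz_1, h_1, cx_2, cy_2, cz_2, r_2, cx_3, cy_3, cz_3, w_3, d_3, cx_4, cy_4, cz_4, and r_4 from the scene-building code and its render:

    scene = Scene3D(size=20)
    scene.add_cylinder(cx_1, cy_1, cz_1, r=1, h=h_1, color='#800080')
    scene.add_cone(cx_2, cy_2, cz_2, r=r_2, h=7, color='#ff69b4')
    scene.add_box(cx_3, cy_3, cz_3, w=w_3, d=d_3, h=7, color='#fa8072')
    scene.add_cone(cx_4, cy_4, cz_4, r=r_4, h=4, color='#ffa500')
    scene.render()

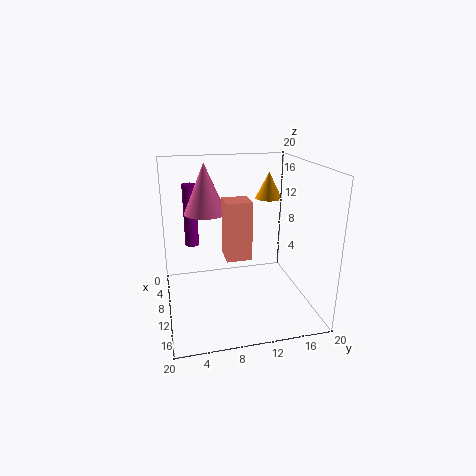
cx_1 = 6; cy_1 = 4; cz_1 = 8; h_1 = 9; cx_2 = 7; cy_2 = 6; cz_2 = 13; r_2 = 3; cx_3 = 14; cy_3 = 7; cz_3 = 10; w_3 = 3; d_3 = 3; cx_4 = 5; cy_4 = 16; cz_4 = 14; r_4 = 2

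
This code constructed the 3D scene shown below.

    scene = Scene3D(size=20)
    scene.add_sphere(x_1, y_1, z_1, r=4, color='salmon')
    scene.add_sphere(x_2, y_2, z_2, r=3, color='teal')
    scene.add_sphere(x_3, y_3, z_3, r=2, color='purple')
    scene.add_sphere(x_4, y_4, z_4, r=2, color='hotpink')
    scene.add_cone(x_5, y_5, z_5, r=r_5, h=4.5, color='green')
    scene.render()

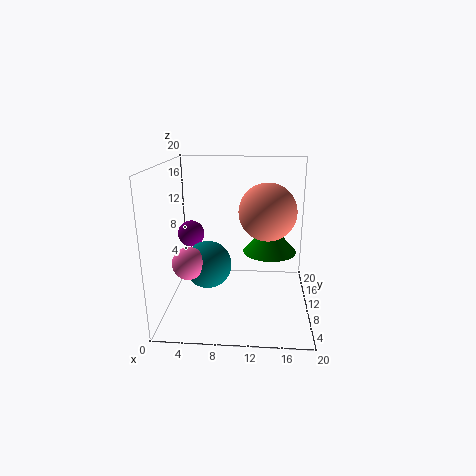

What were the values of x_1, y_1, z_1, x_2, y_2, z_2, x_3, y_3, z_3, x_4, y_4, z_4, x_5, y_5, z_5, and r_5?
x_1 = 14, y_1 = 11, z_1 = 13.5, x_2 = 6.5, y_2 = 5.5, z_2 = 8, x_3 = 2.5, y_3 = 14, z_3 = 9, x_4 = 4.5, y_4 = 3.5, z_4 = 9, x_5 = 14.5, y_5 = 14, z_5 = 6.5, r_5 = 4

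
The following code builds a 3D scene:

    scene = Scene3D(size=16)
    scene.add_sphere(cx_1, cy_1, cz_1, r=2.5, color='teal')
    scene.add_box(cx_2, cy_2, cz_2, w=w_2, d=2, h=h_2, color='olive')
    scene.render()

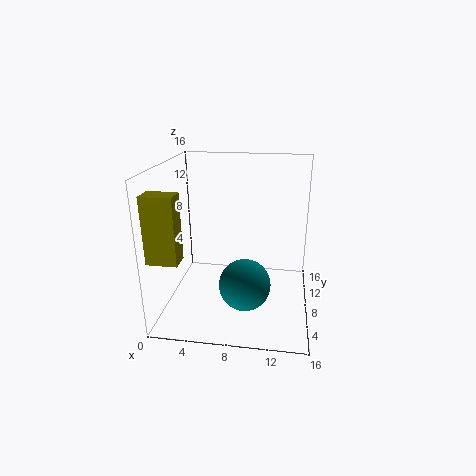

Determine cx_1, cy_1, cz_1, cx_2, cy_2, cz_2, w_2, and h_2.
cx_1 = 9.5
cy_1 = 2.5
cz_1 = 5.5
cx_2 = 0.5
cy_2 = 0.5
cz_2 = 8
w_2 = 3
h_2 = 6.5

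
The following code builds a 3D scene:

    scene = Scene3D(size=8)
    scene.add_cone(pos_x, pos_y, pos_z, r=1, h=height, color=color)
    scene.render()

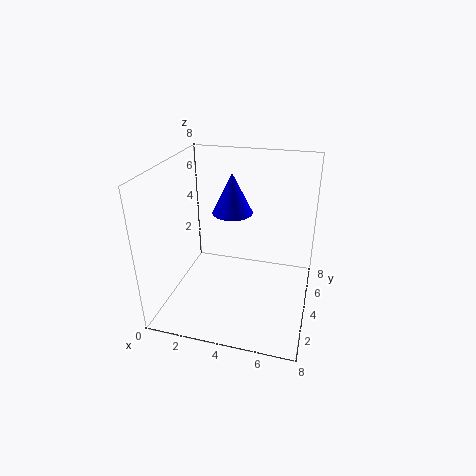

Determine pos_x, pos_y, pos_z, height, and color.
pos_x = 4; pos_y = 3; pos_z = 6; height = 2; color = 'blue'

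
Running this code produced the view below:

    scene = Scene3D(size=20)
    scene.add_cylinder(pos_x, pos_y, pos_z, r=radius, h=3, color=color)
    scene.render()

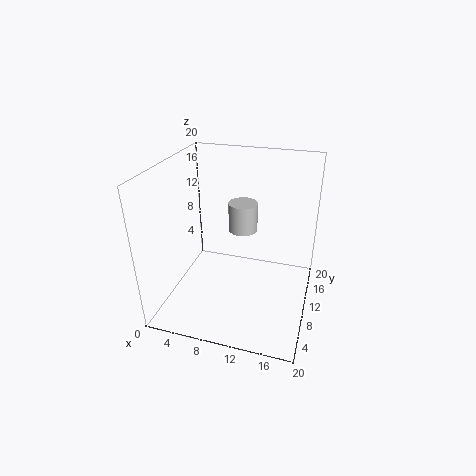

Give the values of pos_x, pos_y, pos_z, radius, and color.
pos_x = 13
pos_y = 2
pos_z = 16
radius = 1.5
color = 'lightgray'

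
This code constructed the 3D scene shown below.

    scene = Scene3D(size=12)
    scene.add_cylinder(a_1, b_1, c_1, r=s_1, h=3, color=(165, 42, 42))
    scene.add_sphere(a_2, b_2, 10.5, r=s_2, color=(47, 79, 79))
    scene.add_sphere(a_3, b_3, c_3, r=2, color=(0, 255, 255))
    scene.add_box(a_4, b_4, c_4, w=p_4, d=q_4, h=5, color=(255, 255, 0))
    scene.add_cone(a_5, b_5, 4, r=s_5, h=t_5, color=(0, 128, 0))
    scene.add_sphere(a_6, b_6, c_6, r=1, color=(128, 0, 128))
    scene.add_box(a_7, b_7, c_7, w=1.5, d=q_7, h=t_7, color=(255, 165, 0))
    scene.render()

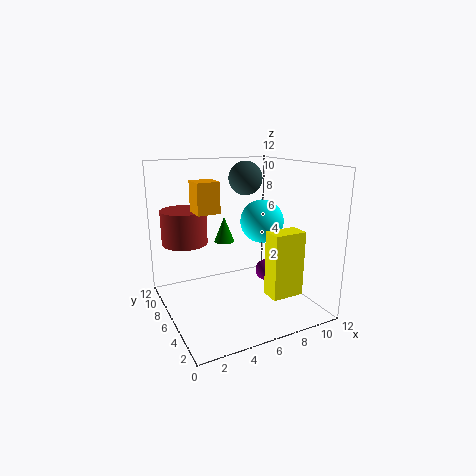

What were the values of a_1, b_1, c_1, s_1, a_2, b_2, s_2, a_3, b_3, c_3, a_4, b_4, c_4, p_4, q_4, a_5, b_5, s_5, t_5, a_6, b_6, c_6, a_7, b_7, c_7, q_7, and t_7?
a_1 = 2.5, b_1 = 9.5, c_1 = 5, s_1 = 2, a_2 = 8, b_2 = 8.5, s_2 = 1.5, a_3 = 9.5, b_3 = 8, c_3 = 6.5, a_4 = 6.5, b_4 = 1, c_4 = 2.5, p_4 = 2.5, q_4 = 1.5, a_5 = 7, b_5 = 11, s_5 = 1, t_5 = 2.5, a_6 = 9.5, b_6 = 7, c_6 = 2, a_7 = 1, b_7 = 1.5, c_7 = 9.5, q_7 = 1.5, t_7 = 2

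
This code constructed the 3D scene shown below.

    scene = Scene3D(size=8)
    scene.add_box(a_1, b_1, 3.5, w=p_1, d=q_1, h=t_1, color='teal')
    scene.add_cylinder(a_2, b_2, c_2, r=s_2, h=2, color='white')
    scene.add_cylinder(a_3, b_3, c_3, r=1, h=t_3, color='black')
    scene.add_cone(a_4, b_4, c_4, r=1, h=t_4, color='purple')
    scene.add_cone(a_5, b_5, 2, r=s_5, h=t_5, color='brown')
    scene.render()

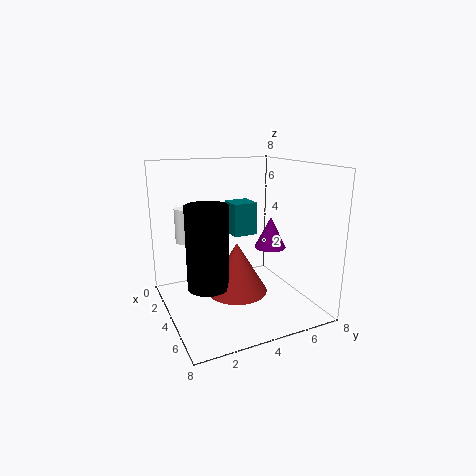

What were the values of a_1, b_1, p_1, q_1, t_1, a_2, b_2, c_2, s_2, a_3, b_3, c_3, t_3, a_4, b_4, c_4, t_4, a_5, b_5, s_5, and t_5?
a_1 = 1
b_1 = 4.5
p_1 = 1.5
q_1 = 1.5
t_1 = 2
a_2 = 2
b_2 = 1.5
c_2 = 3.5
s_2 = 0.5
a_3 = 6
b_3 = 1.5
c_3 = 2.5
t_3 = 4
a_4 = 2.5
b_4 = 7
c_4 = 2.5
t_4 = 2
a_5 = 6
b_5 = 3
s_5 = 1.5
t_5 = 2.5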